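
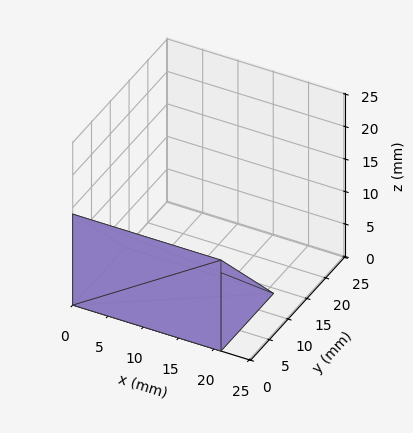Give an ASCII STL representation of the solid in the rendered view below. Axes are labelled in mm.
Reading the render: the shape is a wedge (ramp): 21 × 14 mm base, rising to 14 mm along the y=0 edge and sloping linearly to z=0 at y=14 (dimensions read to the nearest mm from the axis ticks). For the STL, each face is triangulated and given an outward normal.

solid part
  facet normal 0.0000 0.0000 -1.0000
    outer loop
      vertex 21.000 14.000 0.000
      vertex 21.000 0.000 0.000
      vertex 0.000 0.000 0.000
    endloop
  endfacet
  facet normal 0.0000 0.0000 -1.0000
    outer loop
      vertex 0.000 14.000 0.000
      vertex 21.000 14.000 0.000
      vertex 0.000 0.000 0.000
    endloop
  endfacet
  facet normal 0.0000 -1.0000 0.0000
    outer loop
      vertex 0.000 0.000 0.000
      vertex 21.000 0.000 0.000
      vertex 21.000 0.000 14.000
    endloop
  endfacet
  facet normal 0.0000 -1.0000 0.0000
    outer loop
      vertex 0.000 0.000 0.000
      vertex 21.000 0.000 14.000
      vertex 0.000 0.000 14.000
    endloop
  endfacet
  facet normal 0.0000 0.7071 0.7071
    outer loop
      vertex 0.000 0.000 14.000
      vertex 21.000 0.000 14.000
      vertex 21.000 14.000 0.000
    endloop
  endfacet
  facet normal 0.0000 0.7071 0.7071
    outer loop
      vertex 0.000 0.000 14.000
      vertex 21.000 14.000 0.000
      vertex 0.000 14.000 0.000
    endloop
  endfacet
  facet normal -1.0000 0.0000 0.0000
    outer loop
      vertex 0.000 0.000 14.000
      vertex 0.000 14.000 0.000
      vertex 0.000 0.000 0.000
    endloop
  endfacet
  facet normal 1.0000 0.0000 0.0000
    outer loop
      vertex 21.000 0.000 0.000
      vertex 21.000 14.000 0.000
      vertex 21.000 0.000 14.000
    endloop
  endfacet
endsolid part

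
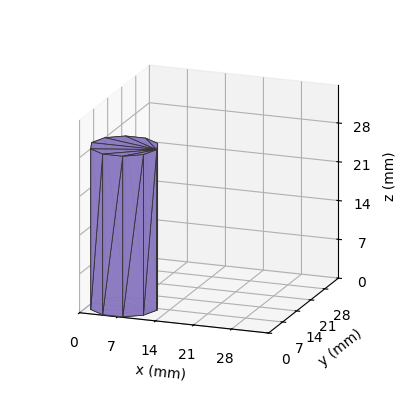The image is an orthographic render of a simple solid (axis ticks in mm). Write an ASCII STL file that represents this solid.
Reading the render: the shape is a regular 10-sided prism (a cylinder approximated with 10 flat sides), circumscribed radius ≈ 6 mm, height ≈ 29 mm (dimensions read to the nearest mm from the axis ticks). For the STL, each face is triangulated and given an outward normal.

solid part
  facet normal 0.0000 0.0000 -1.0000
    outer loop
      vertex 7.85 11.71 0.00
      vertex 10.85 9.53 0.00
      vertex 12.00 6.00 0.00
    endloop
  endfacet
  facet normal 0.0000 0.0000 -1.0000
    outer loop
      vertex 4.15 11.71 0.00
      vertex 7.85 11.71 0.00
      vertex 12.00 6.00 0.00
    endloop
  endfacet
  facet normal 0.0000 0.0000 -1.0000
    outer loop
      vertex 1.15 9.53 0.00
      vertex 4.15 11.71 0.00
      vertex 12.00 6.00 0.00
    endloop
  endfacet
  facet normal 0.0000 0.0000 -1.0000
    outer loop
      vertex 0.00 6.00 0.00
      vertex 1.15 9.53 0.00
      vertex 12.00 6.00 0.00
    endloop
  endfacet
  facet normal 0.0000 0.0000 -1.0000
    outer loop
      vertex 1.15 2.47 0.00
      vertex 0.00 6.00 0.00
      vertex 12.00 6.00 0.00
    endloop
  endfacet
  facet normal 0.0000 0.0000 -1.0000
    outer loop
      vertex 4.15 0.29 0.00
      vertex 1.15 2.47 0.00
      vertex 12.00 6.00 0.00
    endloop
  endfacet
  facet normal 0.0000 0.0000 -1.0000
    outer loop
      vertex 7.85 0.29 0.00
      vertex 4.15 0.29 0.00
      vertex 12.00 6.00 0.00
    endloop
  endfacet
  facet normal 0.0000 0.0000 -1.0000
    outer loop
      vertex 10.85 2.47 0.00
      vertex 7.85 0.29 0.00
      vertex 12.00 6.00 0.00
    endloop
  endfacet
  facet normal 0.0000 0.0000 1.0000
    outer loop
      vertex 12.00 6.00 29.00
      vertex 10.85 9.53 29.00
      vertex 7.85 11.71 29.00
    endloop
  endfacet
  facet normal 0.0000 0.0000 1.0000
    outer loop
      vertex 12.00 6.00 29.00
      vertex 7.85 11.71 29.00
      vertex 4.15 11.71 29.00
    endloop
  endfacet
  facet normal 0.0000 0.0000 1.0000
    outer loop
      vertex 12.00 6.00 29.00
      vertex 4.15 11.71 29.00
      vertex 1.15 9.53 29.00
    endloop
  endfacet
  facet normal 0.0000 0.0000 1.0000
    outer loop
      vertex 12.00 6.00 29.00
      vertex 1.15 9.53 29.00
      vertex 0.00 6.00 29.00
    endloop
  endfacet
  facet normal 0.0000 0.0000 1.0000
    outer loop
      vertex 12.00 6.00 29.00
      vertex 0.00 6.00 29.00
      vertex 1.15 2.47 29.00
    endloop
  endfacet
  facet normal 0.0000 0.0000 1.0000
    outer loop
      vertex 12.00 6.00 29.00
      vertex 1.15 2.47 29.00
      vertex 4.15 0.29 29.00
    endloop
  endfacet
  facet normal 0.0000 0.0000 1.0000
    outer loop
      vertex 12.00 6.00 29.00
      vertex 4.15 0.29 29.00
      vertex 7.85 0.29 29.00
    endloop
  endfacet
  facet normal 0.0000 0.0000 1.0000
    outer loop
      vertex 12.00 6.00 29.00
      vertex 7.85 0.29 29.00
      vertex 10.85 2.47 29.00
    endloop
  endfacet
  facet normal 0.9508 0.3098 0.0000
    outer loop
      vertex 12.00 6.00 0.00
      vertex 10.85 9.53 0.00
      vertex 10.85 9.53 29.00
    endloop
  endfacet
  facet normal 0.9508 0.3098 0.0000
    outer loop
      vertex 12.00 6.00 0.00
      vertex 10.85 9.53 29.00
      vertex 12.00 6.00 29.00
    endloop
  endfacet
  facet normal 0.5879 0.8090 0.0000
    outer loop
      vertex 10.85 9.53 0.00
      vertex 7.85 11.71 0.00
      vertex 7.85 11.71 29.00
    endloop
  endfacet
  facet normal 0.5879 0.8090 0.0000
    outer loop
      vertex 10.85 9.53 0.00
      vertex 7.85 11.71 29.00
      vertex 10.85 9.53 29.00
    endloop
  endfacet
  facet normal 0.0000 1.0000 0.0000
    outer loop
      vertex 7.85 11.71 0.00
      vertex 4.15 11.71 0.00
      vertex 4.15 11.71 29.00
    endloop
  endfacet
  facet normal 0.0000 1.0000 0.0000
    outer loop
      vertex 7.85 11.71 0.00
      vertex 4.15 11.71 29.00
      vertex 7.85 11.71 29.00
    endloop
  endfacet
  facet normal -0.5879 0.8090 0.0000
    outer loop
      vertex 4.15 11.71 0.00
      vertex 1.15 9.53 0.00
      vertex 1.15 9.53 29.00
    endloop
  endfacet
  facet normal -0.5879 0.8090 0.0000
    outer loop
      vertex 4.15 11.71 0.00
      vertex 1.15 9.53 29.00
      vertex 4.15 11.71 29.00
    endloop
  endfacet
  facet normal -0.9508 0.3098 0.0000
    outer loop
      vertex 1.15 9.53 0.00
      vertex 0.00 6.00 0.00
      vertex 0.00 6.00 29.00
    endloop
  endfacet
  facet normal -0.9508 0.3098 0.0000
    outer loop
      vertex 1.15 9.53 0.00
      vertex 0.00 6.00 29.00
      vertex 1.15 9.53 29.00
    endloop
  endfacet
  facet normal -0.9508 -0.3098 0.0000
    outer loop
      vertex 0.00 6.00 0.00
      vertex 1.15 2.47 0.00
      vertex 1.15 2.47 29.00
    endloop
  endfacet
  facet normal -0.9508 -0.3098 0.0000
    outer loop
      vertex 0.00 6.00 0.00
      vertex 1.15 2.47 29.00
      vertex 0.00 6.00 29.00
    endloop
  endfacet
  facet normal -0.5879 -0.8090 0.0000
    outer loop
      vertex 1.15 2.47 0.00
      vertex 4.15 0.29 0.00
      vertex 4.15 0.29 29.00
    endloop
  endfacet
  facet normal -0.5879 -0.8090 0.0000
    outer loop
      vertex 1.15 2.47 0.00
      vertex 4.15 0.29 29.00
      vertex 1.15 2.47 29.00
    endloop
  endfacet
  facet normal 0.0000 -1.0000 0.0000
    outer loop
      vertex 4.15 0.29 0.00
      vertex 7.85 0.29 0.00
      vertex 7.85 0.29 29.00
    endloop
  endfacet
  facet normal 0.0000 -1.0000 0.0000
    outer loop
      vertex 4.15 0.29 0.00
      vertex 7.85 0.29 29.00
      vertex 4.15 0.29 29.00
    endloop
  endfacet
  facet normal 0.5879 -0.8090 0.0000
    outer loop
      vertex 7.85 0.29 0.00
      vertex 10.85 2.47 0.00
      vertex 10.85 2.47 29.00
    endloop
  endfacet
  facet normal 0.5879 -0.8090 0.0000
    outer loop
      vertex 7.85 0.29 0.00
      vertex 10.85 2.47 29.00
      vertex 7.85 0.29 29.00
    endloop
  endfacet
  facet normal 0.9508 -0.3098 0.0000
    outer loop
      vertex 10.85 2.47 0.00
      vertex 12.00 6.00 0.00
      vertex 12.00 6.00 29.00
    endloop
  endfacet
  facet normal 0.9508 -0.3098 0.0000
    outer loop
      vertex 10.85 2.47 0.00
      vertex 12.00 6.00 29.00
      vertex 10.85 2.47 29.00
    endloop
  endfacet
endsolid part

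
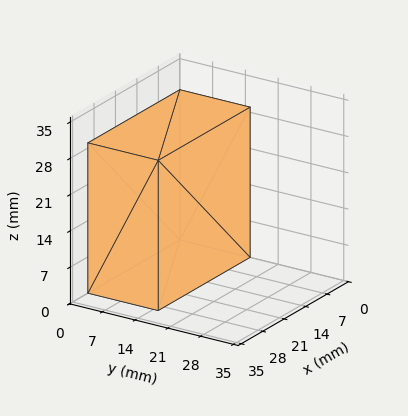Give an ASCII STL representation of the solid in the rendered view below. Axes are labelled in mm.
Reading the render: the shape is a rectangular box, roughly 30 × 15 mm footprint and 29 mm tall (dimensions read to the nearest mm from the axis ticks). For the STL, each face is triangulated and given an outward normal.

solid part
  facet normal 0.0000 0.0000 -1.0000
    outer loop
      vertex 30.000 15.000 0.000
      vertex 30.000 0.000 0.000
      vertex 0.000 0.000 0.000
    endloop
  endfacet
  facet normal 0.0000 0.0000 -1.0000
    outer loop
      vertex 0.000 15.000 0.000
      vertex 30.000 15.000 0.000
      vertex 0.000 0.000 0.000
    endloop
  endfacet
  facet normal 0.0000 0.0000 1.0000
    outer loop
      vertex 0.000 0.000 29.000
      vertex 30.000 0.000 29.000
      vertex 30.000 15.000 29.000
    endloop
  endfacet
  facet normal 0.0000 0.0000 1.0000
    outer loop
      vertex 0.000 0.000 29.000
      vertex 30.000 15.000 29.000
      vertex 0.000 15.000 29.000
    endloop
  endfacet
  facet normal 0.0000 -1.0000 0.0000
    outer loop
      vertex 0.000 0.000 0.000
      vertex 30.000 0.000 0.000
      vertex 30.000 0.000 29.000
    endloop
  endfacet
  facet normal 0.0000 -1.0000 0.0000
    outer loop
      vertex 0.000 0.000 0.000
      vertex 30.000 0.000 29.000
      vertex 0.000 0.000 29.000
    endloop
  endfacet
  facet normal 0.0000 1.0000 0.0000
    outer loop
      vertex 30.000 15.000 29.000
      vertex 30.000 15.000 0.000
      vertex 0.000 15.000 0.000
    endloop
  endfacet
  facet normal 0.0000 1.0000 0.0000
    outer loop
      vertex 0.000 15.000 29.000
      vertex 30.000 15.000 29.000
      vertex 0.000 15.000 0.000
    endloop
  endfacet
  facet normal -1.0000 0.0000 0.0000
    outer loop
      vertex 0.000 15.000 29.000
      vertex 0.000 15.000 0.000
      vertex 0.000 0.000 0.000
    endloop
  endfacet
  facet normal -1.0000 0.0000 0.0000
    outer loop
      vertex 0.000 0.000 29.000
      vertex 0.000 15.000 29.000
      vertex 0.000 0.000 0.000
    endloop
  endfacet
  facet normal 1.0000 0.0000 0.0000
    outer loop
      vertex 30.000 0.000 0.000
      vertex 30.000 15.000 0.000
      vertex 30.000 15.000 29.000
    endloop
  endfacet
  facet normal 1.0000 0.0000 0.0000
    outer loop
      vertex 30.000 0.000 0.000
      vertex 30.000 15.000 29.000
      vertex 30.000 0.000 29.000
    endloop
  endfacet
endsolid part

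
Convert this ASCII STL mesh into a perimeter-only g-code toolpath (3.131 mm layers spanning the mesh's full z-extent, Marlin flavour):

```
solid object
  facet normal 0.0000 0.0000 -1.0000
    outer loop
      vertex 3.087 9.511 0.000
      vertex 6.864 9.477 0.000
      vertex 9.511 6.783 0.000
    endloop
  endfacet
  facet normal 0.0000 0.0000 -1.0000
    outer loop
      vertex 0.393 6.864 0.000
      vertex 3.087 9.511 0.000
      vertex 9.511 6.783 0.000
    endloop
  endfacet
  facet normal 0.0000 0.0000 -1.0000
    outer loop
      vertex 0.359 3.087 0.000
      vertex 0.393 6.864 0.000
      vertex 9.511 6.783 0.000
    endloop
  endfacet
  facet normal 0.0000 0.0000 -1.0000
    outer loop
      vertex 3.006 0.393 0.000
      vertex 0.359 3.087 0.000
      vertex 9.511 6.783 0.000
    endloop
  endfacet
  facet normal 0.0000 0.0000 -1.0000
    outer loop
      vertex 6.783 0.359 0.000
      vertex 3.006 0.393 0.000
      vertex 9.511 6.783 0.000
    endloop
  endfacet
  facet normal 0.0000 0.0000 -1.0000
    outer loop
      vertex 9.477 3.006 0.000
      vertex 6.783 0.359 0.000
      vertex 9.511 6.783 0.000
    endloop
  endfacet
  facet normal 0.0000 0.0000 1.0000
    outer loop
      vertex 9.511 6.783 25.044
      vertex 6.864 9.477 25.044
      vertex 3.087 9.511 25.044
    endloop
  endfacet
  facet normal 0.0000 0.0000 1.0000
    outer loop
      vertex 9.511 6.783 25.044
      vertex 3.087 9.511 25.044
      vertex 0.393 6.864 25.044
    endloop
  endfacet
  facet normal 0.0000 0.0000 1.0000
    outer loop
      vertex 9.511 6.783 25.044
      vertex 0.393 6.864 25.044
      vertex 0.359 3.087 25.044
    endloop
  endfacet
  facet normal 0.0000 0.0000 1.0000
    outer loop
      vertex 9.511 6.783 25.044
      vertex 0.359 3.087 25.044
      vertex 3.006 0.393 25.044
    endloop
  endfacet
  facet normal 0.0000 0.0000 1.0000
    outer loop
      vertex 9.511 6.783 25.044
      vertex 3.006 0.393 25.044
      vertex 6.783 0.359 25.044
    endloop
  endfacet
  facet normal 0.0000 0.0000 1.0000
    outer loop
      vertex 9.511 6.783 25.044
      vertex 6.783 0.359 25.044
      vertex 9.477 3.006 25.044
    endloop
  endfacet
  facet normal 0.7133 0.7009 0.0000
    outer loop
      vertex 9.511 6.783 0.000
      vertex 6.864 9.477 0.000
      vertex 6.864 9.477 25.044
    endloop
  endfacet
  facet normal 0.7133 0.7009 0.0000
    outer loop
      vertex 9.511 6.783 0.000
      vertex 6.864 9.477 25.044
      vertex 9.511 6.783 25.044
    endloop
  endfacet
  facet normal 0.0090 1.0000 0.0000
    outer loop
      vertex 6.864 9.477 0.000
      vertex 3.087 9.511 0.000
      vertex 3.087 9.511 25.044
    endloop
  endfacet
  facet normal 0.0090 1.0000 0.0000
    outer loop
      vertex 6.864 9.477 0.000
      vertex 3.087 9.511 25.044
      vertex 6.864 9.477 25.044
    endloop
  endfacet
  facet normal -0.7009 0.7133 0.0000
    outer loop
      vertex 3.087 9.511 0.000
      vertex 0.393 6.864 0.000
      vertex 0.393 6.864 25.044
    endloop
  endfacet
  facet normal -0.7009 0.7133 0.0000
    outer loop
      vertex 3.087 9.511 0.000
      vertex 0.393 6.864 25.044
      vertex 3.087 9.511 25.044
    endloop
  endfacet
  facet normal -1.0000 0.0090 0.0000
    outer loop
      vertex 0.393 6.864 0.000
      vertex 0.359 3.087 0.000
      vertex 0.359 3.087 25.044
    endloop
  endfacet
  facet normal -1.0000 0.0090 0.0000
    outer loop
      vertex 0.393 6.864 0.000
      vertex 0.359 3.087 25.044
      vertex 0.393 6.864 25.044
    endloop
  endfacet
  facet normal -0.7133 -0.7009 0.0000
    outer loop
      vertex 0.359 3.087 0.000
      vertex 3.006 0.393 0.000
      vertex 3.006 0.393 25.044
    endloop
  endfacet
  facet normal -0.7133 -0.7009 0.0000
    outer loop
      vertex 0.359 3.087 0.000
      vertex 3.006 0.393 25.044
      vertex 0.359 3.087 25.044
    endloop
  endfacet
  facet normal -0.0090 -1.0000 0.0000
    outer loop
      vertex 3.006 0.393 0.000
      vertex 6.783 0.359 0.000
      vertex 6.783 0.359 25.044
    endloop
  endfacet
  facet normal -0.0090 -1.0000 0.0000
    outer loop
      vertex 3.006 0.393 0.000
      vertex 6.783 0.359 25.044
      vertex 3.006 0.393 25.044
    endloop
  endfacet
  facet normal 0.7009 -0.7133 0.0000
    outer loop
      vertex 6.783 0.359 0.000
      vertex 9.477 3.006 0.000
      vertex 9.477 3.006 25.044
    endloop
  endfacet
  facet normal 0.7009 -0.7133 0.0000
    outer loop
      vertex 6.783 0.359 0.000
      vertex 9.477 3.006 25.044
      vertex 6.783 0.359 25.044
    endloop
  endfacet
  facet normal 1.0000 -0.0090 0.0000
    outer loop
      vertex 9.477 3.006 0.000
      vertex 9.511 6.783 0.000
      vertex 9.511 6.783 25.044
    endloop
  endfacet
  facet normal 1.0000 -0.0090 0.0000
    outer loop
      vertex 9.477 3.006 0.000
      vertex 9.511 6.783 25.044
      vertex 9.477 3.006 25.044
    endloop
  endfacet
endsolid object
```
; perimeter-only toolpath
G21 ; units = mm
G90 ; absolute positioning
G28 ; home
; layer 1
G0 Z3.131
G0 X9.511 Y6.783
G1 X6.864 Y9.477
G1 X3.087 Y9.511
G1 X0.393 Y6.864
G1 X0.359 Y3.087
G1 X3.006 Y0.393
G1 X6.783 Y0.359
G1 X9.477 Y3.006
G1 X9.511 Y6.783
; layer 2
G0 Z6.261
G0 X9.511 Y6.783
G1 X6.864 Y9.477
G1 X3.087 Y9.511
G1 X0.393 Y6.864
G1 X0.359 Y3.087
G1 X3.006 Y0.393
G1 X6.783 Y0.359
G1 X9.477 Y3.006
G1 X9.511 Y6.783
; layer 3
G0 Z9.392
G0 X9.511 Y6.783
G1 X6.864 Y9.477
G1 X3.087 Y9.511
G1 X0.393 Y6.864
G1 X0.359 Y3.087
G1 X3.006 Y0.393
G1 X6.783 Y0.359
G1 X9.477 Y3.006
G1 X9.511 Y6.783
; layer 4
G0 Z12.522
G0 X9.511 Y6.783
G1 X6.864 Y9.477
G1 X3.087 Y9.511
G1 X0.393 Y6.864
G1 X0.359 Y3.087
G1 X3.006 Y0.393
G1 X6.783 Y0.359
G1 X9.477 Y3.006
G1 X9.511 Y6.783
; layer 5
G0 Z15.652
G0 X9.511 Y6.783
G1 X6.864 Y9.477
G1 X3.087 Y9.511
G1 X0.393 Y6.864
G1 X0.359 Y3.087
G1 X3.006 Y0.393
G1 X6.783 Y0.359
G1 X9.477 Y3.006
G1 X9.511 Y6.783
; layer 6
G0 Z18.783
G0 X9.511 Y6.783
G1 X6.864 Y9.477
G1 X3.087 Y9.511
G1 X0.393 Y6.864
G1 X0.359 Y3.087
G1 X3.006 Y0.393
G1 X6.783 Y0.359
G1 X9.477 Y3.006
G1 X9.511 Y6.783
; layer 7
G0 Z21.913
G0 X9.511 Y6.783
G1 X6.864 Y9.477
G1 X3.087 Y9.511
G1 X0.393 Y6.864
G1 X0.359 Y3.087
G1 X3.006 Y0.393
G1 X6.783 Y0.359
G1 X9.477 Y3.006
G1 X9.511 Y6.783
; layer 8
G0 Z25.044
G0 X9.511 Y6.783
G1 X6.864 Y9.477
G1 X3.087 Y9.511
G1 X0.393 Y6.864
G1 X0.359 Y3.087
G1 X3.006 Y0.393
G1 X6.783 Y0.359
G1 X9.477 Y3.006
G1 X9.511 Y6.783
M2 ; end

The solid is a regular 8-sided prism (a cylinder approximated with 8 flat sides), circumscribed radius ≈ 4.93 mm, height ≈ 25 mm. Slicing at Δz = 3.131 mm — 8 equal slices spanning the solid's height, so layer i sits at z = i·h/8 — gives 8 non-empty perimeters. Each is a 8-segment closed polygon; G0 lifts to the layer z and rapids to the start vertex, then G1 traces the edges.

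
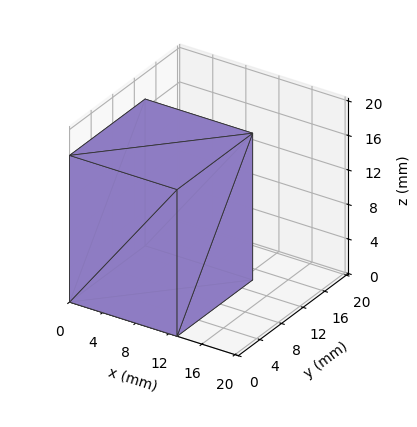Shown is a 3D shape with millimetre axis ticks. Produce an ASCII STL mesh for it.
Reading the render: the shape is a rectangular box, roughly 13 × 14 mm footprint and 17 mm tall (dimensions read to the nearest mm from the axis ticks). For the STL, each face is triangulated and given an outward normal.

solid part
  facet normal 0.0000 0.0000 -1.0000
    outer loop
      vertex 13.00 14.00 0.00
      vertex 13.00 0.00 0.00
      vertex 0.00 0.00 0.00
    endloop
  endfacet
  facet normal 0.0000 0.0000 -1.0000
    outer loop
      vertex 0.00 14.00 0.00
      vertex 13.00 14.00 0.00
      vertex 0.00 0.00 0.00
    endloop
  endfacet
  facet normal 0.0000 0.0000 1.0000
    outer loop
      vertex 0.00 0.00 17.00
      vertex 13.00 0.00 17.00
      vertex 13.00 14.00 17.00
    endloop
  endfacet
  facet normal 0.0000 0.0000 1.0000
    outer loop
      vertex 0.00 0.00 17.00
      vertex 13.00 14.00 17.00
      vertex 0.00 14.00 17.00
    endloop
  endfacet
  facet normal 0.0000 -1.0000 0.0000
    outer loop
      vertex 0.00 0.00 0.00
      vertex 13.00 0.00 0.00
      vertex 13.00 0.00 17.00
    endloop
  endfacet
  facet normal 0.0000 -1.0000 0.0000
    outer loop
      vertex 0.00 0.00 0.00
      vertex 13.00 0.00 17.00
      vertex 0.00 0.00 17.00
    endloop
  endfacet
  facet normal 0.0000 1.0000 0.0000
    outer loop
      vertex 13.00 14.00 17.00
      vertex 13.00 14.00 0.00
      vertex 0.00 14.00 0.00
    endloop
  endfacet
  facet normal 0.0000 1.0000 0.0000
    outer loop
      vertex 0.00 14.00 17.00
      vertex 13.00 14.00 17.00
      vertex 0.00 14.00 0.00
    endloop
  endfacet
  facet normal -1.0000 0.0000 0.0000
    outer loop
      vertex 0.00 14.00 17.00
      vertex 0.00 14.00 0.00
      vertex 0.00 0.00 0.00
    endloop
  endfacet
  facet normal -1.0000 0.0000 0.0000
    outer loop
      vertex 0.00 0.00 17.00
      vertex 0.00 14.00 17.00
      vertex 0.00 0.00 0.00
    endloop
  endfacet
  facet normal 1.0000 0.0000 0.0000
    outer loop
      vertex 13.00 0.00 0.00
      vertex 13.00 14.00 0.00
      vertex 13.00 14.00 17.00
    endloop
  endfacet
  facet normal 1.0000 0.0000 0.0000
    outer loop
      vertex 13.00 0.00 0.00
      vertex 13.00 14.00 17.00
      vertex 13.00 0.00 17.00
    endloop
  endfacet
endsolid part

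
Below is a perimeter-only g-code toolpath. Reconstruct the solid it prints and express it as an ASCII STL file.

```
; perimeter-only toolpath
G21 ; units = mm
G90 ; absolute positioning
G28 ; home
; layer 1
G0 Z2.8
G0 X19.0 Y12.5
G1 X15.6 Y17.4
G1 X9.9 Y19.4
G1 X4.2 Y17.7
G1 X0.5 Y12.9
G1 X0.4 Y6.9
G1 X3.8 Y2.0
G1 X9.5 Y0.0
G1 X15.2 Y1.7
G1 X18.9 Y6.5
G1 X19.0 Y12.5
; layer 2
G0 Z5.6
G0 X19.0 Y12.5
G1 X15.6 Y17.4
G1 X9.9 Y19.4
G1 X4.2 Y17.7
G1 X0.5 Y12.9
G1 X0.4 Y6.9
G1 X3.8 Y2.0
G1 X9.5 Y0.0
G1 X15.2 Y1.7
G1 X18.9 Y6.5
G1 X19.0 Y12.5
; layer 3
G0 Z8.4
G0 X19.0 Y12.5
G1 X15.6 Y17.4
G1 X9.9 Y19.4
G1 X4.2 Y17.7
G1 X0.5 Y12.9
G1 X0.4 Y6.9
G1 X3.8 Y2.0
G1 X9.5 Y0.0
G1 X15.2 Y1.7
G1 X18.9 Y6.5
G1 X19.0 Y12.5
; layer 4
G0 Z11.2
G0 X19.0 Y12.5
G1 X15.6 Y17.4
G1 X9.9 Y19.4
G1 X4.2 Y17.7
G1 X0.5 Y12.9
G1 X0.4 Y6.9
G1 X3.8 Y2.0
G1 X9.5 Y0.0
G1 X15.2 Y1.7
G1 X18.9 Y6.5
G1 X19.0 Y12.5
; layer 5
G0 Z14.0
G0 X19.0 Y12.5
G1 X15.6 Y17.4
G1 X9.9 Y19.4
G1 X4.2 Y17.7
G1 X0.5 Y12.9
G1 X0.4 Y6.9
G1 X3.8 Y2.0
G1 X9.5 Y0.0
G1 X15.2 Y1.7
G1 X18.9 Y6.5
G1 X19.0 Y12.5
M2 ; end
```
solid part
  facet normal 0.0000 0.0000 -1.0000
    outer loop
      vertex 9.9 19.4 0.0
      vertex 15.6 17.4 0.0
      vertex 19.0 12.5 0.0
    endloop
  endfacet
  facet normal 0.0000 0.0000 -1.0000
    outer loop
      vertex 4.2 17.7 0.0
      vertex 9.9 19.4 0.0
      vertex 19.0 12.5 0.0
    endloop
  endfacet
  facet normal 0.0000 0.0000 -1.0000
    outer loop
      vertex 0.5 12.9 0.0
      vertex 4.2 17.7 0.0
      vertex 19.0 12.5 0.0
    endloop
  endfacet
  facet normal 0.0000 0.0000 -1.0000
    outer loop
      vertex 0.4 6.9 0.0
      vertex 0.5 12.9 0.0
      vertex 19.0 12.5 0.0
    endloop
  endfacet
  facet normal 0.0000 0.0000 -1.0000
    outer loop
      vertex 3.8 2.0 0.0
      vertex 0.4 6.9 0.0
      vertex 19.0 12.5 0.0
    endloop
  endfacet
  facet normal 0.0000 0.0000 -1.0000
    outer loop
      vertex 9.5 0.0 0.0
      vertex 3.8 2.0 0.0
      vertex 19.0 12.5 0.0
    endloop
  endfacet
  facet normal 0.0000 0.0000 -1.0000
    outer loop
      vertex 15.2 1.7 0.0
      vertex 9.5 0.0 0.0
      vertex 19.0 12.5 0.0
    endloop
  endfacet
  facet normal 0.0000 0.0000 -1.0000
    outer loop
      vertex 18.9 6.5 0.0
      vertex 15.2 1.7 0.0
      vertex 19.0 12.5 0.0
    endloop
  endfacet
  facet normal 0.0000 0.0000 1.0000
    outer loop
      vertex 19.0 12.5 14.0
      vertex 15.6 17.4 14.0
      vertex 9.9 19.4 14.0
    endloop
  endfacet
  facet normal 0.0000 0.0000 1.0000
    outer loop
      vertex 19.0 12.5 14.0
      vertex 9.9 19.4 14.0
      vertex 4.2 17.7 14.0
    endloop
  endfacet
  facet normal 0.0000 0.0000 1.0000
    outer loop
      vertex 19.0 12.5 14.0
      vertex 4.2 17.7 14.0
      vertex 0.5 12.9 14.0
    endloop
  endfacet
  facet normal 0.0000 0.0000 1.0000
    outer loop
      vertex 19.0 12.5 14.0
      vertex 0.5 12.9 14.0
      vertex 0.4 6.9 14.0
    endloop
  endfacet
  facet normal 0.0000 0.0000 1.0000
    outer loop
      vertex 19.0 12.5 14.0
      vertex 0.4 6.9 14.0
      vertex 3.8 2.0 14.0
    endloop
  endfacet
  facet normal 0.0000 0.0000 1.0000
    outer loop
      vertex 19.0 12.5 14.0
      vertex 3.8 2.0 14.0
      vertex 9.5 0.0 14.0
    endloop
  endfacet
  facet normal 0.0000 0.0000 1.0000
    outer loop
      vertex 19.0 12.5 14.0
      vertex 9.5 0.0 14.0
      vertex 15.2 1.7 14.0
    endloop
  endfacet
  facet normal 0.0000 0.0000 1.0000
    outer loop
      vertex 19.0 12.5 14.0
      vertex 15.2 1.7 14.0
      vertex 18.9 6.5 14.0
    endloop
  endfacet
  facet normal 0.8216 0.5701 0.0000
    outer loop
      vertex 19.0 12.5 0.0
      vertex 15.6 17.4 0.0
      vertex 15.6 17.4 14.0
    endloop
  endfacet
  facet normal 0.8216 0.5701 0.0000
    outer loop
      vertex 19.0 12.5 0.0
      vertex 15.6 17.4 14.0
      vertex 19.0 12.5 14.0
    endloop
  endfacet
  facet normal 0.3311 0.9436 0.0000
    outer loop
      vertex 15.6 17.4 0.0
      vertex 9.9 19.4 0.0
      vertex 9.9 19.4 14.0
    endloop
  endfacet
  facet normal 0.3311 0.9436 0.0000
    outer loop
      vertex 15.6 17.4 0.0
      vertex 9.9 19.4 14.0
      vertex 15.6 17.4 14.0
    endloop
  endfacet
  facet normal -0.2858 0.9583 0.0000
    outer loop
      vertex 9.9 19.4 0.0
      vertex 4.2 17.7 0.0
      vertex 4.2 17.7 14.0
    endloop
  endfacet
  facet normal -0.2858 0.9583 0.0000
    outer loop
      vertex 9.9 19.4 0.0
      vertex 4.2 17.7 14.0
      vertex 9.9 19.4 14.0
    endloop
  endfacet
  facet normal -0.7920 0.6105 0.0000
    outer loop
      vertex 4.2 17.7 0.0
      vertex 0.5 12.9 0.0
      vertex 0.5 12.9 14.0
    endloop
  endfacet
  facet normal -0.7920 0.6105 0.0000
    outer loop
      vertex 4.2 17.7 0.0
      vertex 0.5 12.9 14.0
      vertex 4.2 17.7 14.0
    endloop
  endfacet
  facet normal -0.9999 0.0167 0.0000
    outer loop
      vertex 0.5 12.9 0.0
      vertex 0.4 6.9 0.0
      vertex 0.4 6.9 14.0
    endloop
  endfacet
  facet normal -0.9999 0.0167 0.0000
    outer loop
      vertex 0.5 12.9 0.0
      vertex 0.4 6.9 14.0
      vertex 0.5 12.9 14.0
    endloop
  endfacet
  facet normal -0.8216 -0.5701 0.0000
    outer loop
      vertex 0.4 6.9 0.0
      vertex 3.8 2.0 0.0
      vertex 3.8 2.0 14.0
    endloop
  endfacet
  facet normal -0.8216 -0.5701 0.0000
    outer loop
      vertex 0.4 6.9 0.0
      vertex 3.8 2.0 14.0
      vertex 0.4 6.9 14.0
    endloop
  endfacet
  facet normal -0.3311 -0.9436 0.0000
    outer loop
      vertex 3.8 2.0 0.0
      vertex 9.5 0.0 0.0
      vertex 9.5 0.0 14.0
    endloop
  endfacet
  facet normal -0.3311 -0.9436 0.0000
    outer loop
      vertex 3.8 2.0 0.0
      vertex 9.5 0.0 14.0
      vertex 3.8 2.0 14.0
    endloop
  endfacet
  facet normal 0.2858 -0.9583 0.0000
    outer loop
      vertex 9.5 0.0 0.0
      vertex 15.2 1.7 0.0
      vertex 15.2 1.7 14.0
    endloop
  endfacet
  facet normal 0.2858 -0.9583 0.0000
    outer loop
      vertex 9.5 0.0 0.0
      vertex 15.2 1.7 14.0
      vertex 9.5 0.0 14.0
    endloop
  endfacet
  facet normal 0.7920 -0.6105 0.0000
    outer loop
      vertex 15.2 1.7 0.0
      vertex 18.9 6.5 0.0
      vertex 18.9 6.5 14.0
    endloop
  endfacet
  facet normal 0.7920 -0.6105 0.0000
    outer loop
      vertex 15.2 1.7 0.0
      vertex 18.9 6.5 14.0
      vertex 15.2 1.7 14.0
    endloop
  endfacet
  facet normal 0.9999 -0.0167 0.0000
    outer loop
      vertex 18.9 6.5 0.0
      vertex 19.0 12.5 0.0
      vertex 19.0 12.5 14.0
    endloop
  endfacet
  facet normal 0.9999 -0.0167 0.0000
    outer loop
      vertex 18.9 6.5 0.0
      vertex 19.0 12.5 14.0
      vertex 18.9 6.5 14.0
    endloop
  endfacet
endsolid part

The G0 Z moves step by Δz≈2.8 mm. Every layer's G1 loop is the same polygon, so the solid is a straight extrusion of it from z=0 to z≈14. Closing with flat bottom and top caps and triangulating gives 36 facets — a regular 10-sided prism (a cylinder approximated with 10 flat sides), circumscribed radius ≈ 9.7 mm, height ≈ 14 mm.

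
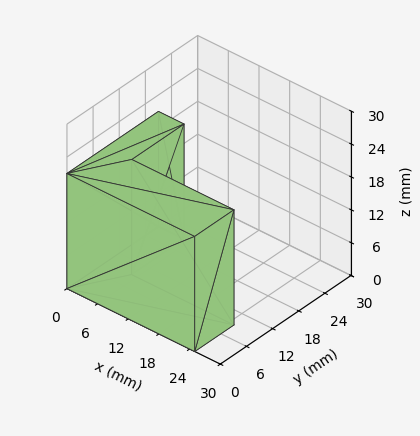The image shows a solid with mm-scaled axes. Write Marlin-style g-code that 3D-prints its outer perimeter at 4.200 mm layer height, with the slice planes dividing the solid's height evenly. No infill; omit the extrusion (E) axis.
Reading the render: the shape is an L-shaped prism: outer 25 × 21 mm, arm thicknesses ≈ 9 mm (horizontal) and 5 mm (vertical), extruded 21 mm in z (dimensions read to the nearest mm from the axis ticks). For the g-code, the solid's height is divided into equal slices at the stated Δz and each level perimeter traced with G1 moves after a G0 lift.

; perimeter-only toolpath
G21 ; units = mm
G90 ; absolute positioning
G28 ; home
; layer 1
G0 Z4.200
G0 X0.000 Y0.000
G1 X25.000 Y0.000
G1 X25.000 Y9.000
G1 X5.000 Y9.000
G1 X5.000 Y21.000
G1 X0.000 Y21.000
G1 X0.000 Y0.000
; layer 2
G0 Z8.400
G0 X0.000 Y0.000
G1 X25.000 Y0.000
G1 X25.000 Y9.000
G1 X5.000 Y9.000
G1 X5.000 Y21.000
G1 X0.000 Y21.000
G1 X0.000 Y0.000
; layer 3
G0 Z12.600
G0 X0.000 Y0.000
G1 X25.000 Y0.000
G1 X25.000 Y9.000
G1 X5.000 Y9.000
G1 X5.000 Y21.000
G1 X0.000 Y21.000
G1 X0.000 Y0.000
; layer 4
G0 Z16.800
G0 X0.000 Y0.000
G1 X25.000 Y0.000
G1 X25.000 Y9.000
G1 X5.000 Y9.000
G1 X5.000 Y21.000
G1 X0.000 Y21.000
G1 X0.000 Y0.000
; layer 5
G0 Z21.000
G0 X0.000 Y0.000
G1 X25.000 Y0.000
G1 X25.000 Y9.000
G1 X5.000 Y9.000
G1 X5.000 Y21.000
G1 X0.000 Y21.000
G1 X0.000 Y0.000
M2 ; end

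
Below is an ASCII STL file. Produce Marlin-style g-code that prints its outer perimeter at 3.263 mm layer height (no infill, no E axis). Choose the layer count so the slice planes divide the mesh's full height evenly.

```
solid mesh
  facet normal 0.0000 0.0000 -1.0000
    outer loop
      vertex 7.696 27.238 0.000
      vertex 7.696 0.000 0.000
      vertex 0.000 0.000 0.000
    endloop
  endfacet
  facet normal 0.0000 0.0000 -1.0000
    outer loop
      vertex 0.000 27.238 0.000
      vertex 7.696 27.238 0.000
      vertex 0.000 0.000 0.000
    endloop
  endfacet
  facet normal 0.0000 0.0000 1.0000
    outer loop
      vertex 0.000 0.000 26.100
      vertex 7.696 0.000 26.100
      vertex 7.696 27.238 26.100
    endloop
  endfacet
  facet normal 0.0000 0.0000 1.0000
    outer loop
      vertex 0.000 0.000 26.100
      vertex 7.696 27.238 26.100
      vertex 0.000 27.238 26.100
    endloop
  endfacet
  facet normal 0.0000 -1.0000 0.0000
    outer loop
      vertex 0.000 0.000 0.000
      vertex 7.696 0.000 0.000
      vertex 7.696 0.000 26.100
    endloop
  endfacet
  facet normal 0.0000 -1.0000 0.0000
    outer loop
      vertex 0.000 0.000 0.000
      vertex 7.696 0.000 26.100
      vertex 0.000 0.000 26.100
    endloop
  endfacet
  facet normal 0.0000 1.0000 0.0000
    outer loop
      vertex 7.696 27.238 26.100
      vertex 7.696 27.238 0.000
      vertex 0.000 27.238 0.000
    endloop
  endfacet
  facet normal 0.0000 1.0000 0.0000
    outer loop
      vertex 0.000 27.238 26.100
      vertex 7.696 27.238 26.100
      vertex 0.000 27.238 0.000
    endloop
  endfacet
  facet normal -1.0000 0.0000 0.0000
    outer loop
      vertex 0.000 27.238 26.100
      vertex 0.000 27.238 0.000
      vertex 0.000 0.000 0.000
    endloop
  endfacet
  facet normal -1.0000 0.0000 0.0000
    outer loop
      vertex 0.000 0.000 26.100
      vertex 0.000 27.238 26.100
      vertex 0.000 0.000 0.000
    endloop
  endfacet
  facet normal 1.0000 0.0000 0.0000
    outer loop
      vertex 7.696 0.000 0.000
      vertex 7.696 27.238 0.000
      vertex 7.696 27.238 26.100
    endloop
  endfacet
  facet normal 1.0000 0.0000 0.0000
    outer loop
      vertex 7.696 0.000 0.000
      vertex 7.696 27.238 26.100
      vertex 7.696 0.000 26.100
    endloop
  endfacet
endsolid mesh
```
; perimeter-only toolpath
G21 ; units = mm
G90 ; absolute positioning
G28 ; home
; layer 1
G0 Z3.263
G0 X0.000 Y0.000
G1 X7.696 Y0.000
G1 X7.696 Y27.238
G1 X0.000 Y27.238
G1 X0.000 Y0.000
; layer 2
G0 Z6.525
G0 X0.000 Y0.000
G1 X7.696 Y0.000
G1 X7.696 Y27.238
G1 X0.000 Y27.238
G1 X0.000 Y0.000
; layer 3
G0 Z9.788
G0 X0.000 Y0.000
G1 X7.696 Y0.000
G1 X7.696 Y27.238
G1 X0.000 Y27.238
G1 X0.000 Y0.000
; layer 4
G0 Z13.050
G0 X0.000 Y0.000
G1 X7.696 Y0.000
G1 X7.696 Y27.238
G1 X0.000 Y27.238
G1 X0.000 Y0.000
; layer 5
G0 Z16.312
G0 X0.000 Y0.000
G1 X7.696 Y0.000
G1 X7.696 Y27.238
G1 X0.000 Y27.238
G1 X0.000 Y0.000
; layer 6
G0 Z19.575
G0 X0.000 Y0.000
G1 X7.696 Y0.000
G1 X7.696 Y27.238
G1 X0.000 Y27.238
G1 X0.000 Y0.000
; layer 7
G0 Z22.838
G0 X0.000 Y0.000
G1 X7.696 Y0.000
G1 X7.696 Y27.238
G1 X0.000 Y27.238
G1 X0.000 Y0.000
; layer 8
G0 Z26.100
G0 X0.000 Y0.000
G1 X7.696 Y0.000
G1 X7.696 Y27.238
G1 X0.000 Y27.238
G1 X0.000 Y0.000
M2 ; end

The solid is a rectangular box, roughly 7.7 × 27.2 mm footprint and 26.1 mm tall. Slicing at Δz = 3.263 mm — 8 equal slices spanning the solid's height, so layer i sits at z = i·h/8 — gives 8 non-empty perimeters. Each is a 4-segment closed polygon; G0 lifts to the layer z and rapids to the start vertex, then G1 traces the edges.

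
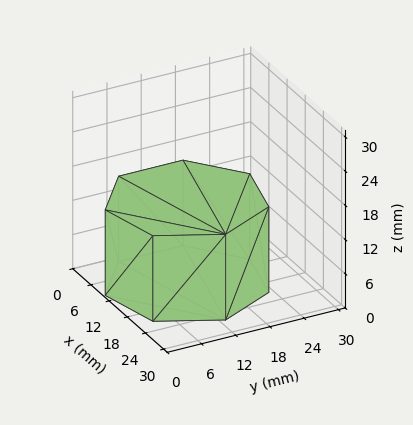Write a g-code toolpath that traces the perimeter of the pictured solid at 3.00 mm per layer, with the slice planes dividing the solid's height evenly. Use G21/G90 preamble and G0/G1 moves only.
Reading the render: the shape is a regular 7-sided prism (a cylinder approximated with 7 flat sides), circumscribed radius ≈ 13 mm, height ≈ 15 mm (dimensions read to the nearest mm from the axis ticks). For the g-code, the solid's height is divided into equal slices at the stated Δz and each level perimeter traced with G1 moves after a G0 lift.

; perimeter-only toolpath
G21 ; units = mm
G90 ; absolute positioning
G28 ; home
; layer 1
G0 Z3.00
G0 X26.00 Y13.00
G1 X21.11 Y23.16
G1 X10.11 Y25.67
G1 X1.29 Y18.64
G1 X1.29 Y7.36
G1 X10.11 Y0.33
G1 X21.11 Y2.84
G1 X26.00 Y13.00
; layer 2
G0 Z6.00
G0 X26.00 Y13.00
G1 X21.11 Y23.16
G1 X10.11 Y25.67
G1 X1.29 Y18.64
G1 X1.29 Y7.36
G1 X10.11 Y0.33
G1 X21.11 Y2.84
G1 X26.00 Y13.00
; layer 3
G0 Z9.00
G0 X26.00 Y13.00
G1 X21.11 Y23.16
G1 X10.11 Y25.67
G1 X1.29 Y18.64
G1 X1.29 Y7.36
G1 X10.11 Y0.33
G1 X21.11 Y2.84
G1 X26.00 Y13.00
; layer 4
G0 Z12.00
G0 X26.00 Y13.00
G1 X21.11 Y23.16
G1 X10.11 Y25.67
G1 X1.29 Y18.64
G1 X1.29 Y7.36
G1 X10.11 Y0.33
G1 X21.11 Y2.84
G1 X26.00 Y13.00
; layer 5
G0 Z15.00
G0 X26.00 Y13.00
G1 X21.11 Y23.16
G1 X10.11 Y25.67
G1 X1.29 Y18.64
G1 X1.29 Y7.36
G1 X10.11 Y0.33
G1 X21.11 Y2.84
G1 X26.00 Y13.00
M2 ; end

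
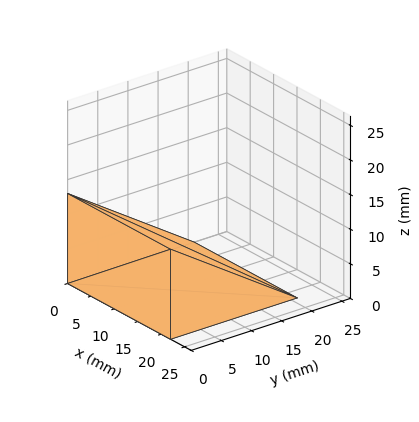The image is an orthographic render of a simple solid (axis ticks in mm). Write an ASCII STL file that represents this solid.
Reading the render: the shape is a wedge (ramp): 22 × 21 mm base, rising to 13 mm along the y=0 edge and sloping linearly to z=0 at y=21 (dimensions read to the nearest mm from the axis ticks). For the STL, each face is triangulated and given an outward normal.

solid part
  facet normal 0.0000 0.0000 -1.0000
    outer loop
      vertex 22.00 21.00 0.00
      vertex 22.00 0.00 0.00
      vertex 0.00 0.00 0.00
    endloop
  endfacet
  facet normal 0.0000 0.0000 -1.0000
    outer loop
      vertex 0.00 21.00 0.00
      vertex 22.00 21.00 0.00
      vertex 0.00 0.00 0.00
    endloop
  endfacet
  facet normal 0.0000 -1.0000 0.0000
    outer loop
      vertex 0.00 0.00 0.00
      vertex 22.00 0.00 0.00
      vertex 22.00 0.00 13.00
    endloop
  endfacet
  facet normal 0.0000 -1.0000 0.0000
    outer loop
      vertex 0.00 0.00 0.00
      vertex 22.00 0.00 13.00
      vertex 0.00 0.00 13.00
    endloop
  endfacet
  facet normal 0.0000 0.5264 0.8503
    outer loop
      vertex 0.00 0.00 13.00
      vertex 22.00 0.00 13.00
      vertex 22.00 21.00 0.00
    endloop
  endfacet
  facet normal 0.0000 0.5264 0.8503
    outer loop
      vertex 0.00 0.00 13.00
      vertex 22.00 21.00 0.00
      vertex 0.00 21.00 0.00
    endloop
  endfacet
  facet normal -1.0000 0.0000 0.0000
    outer loop
      vertex 0.00 0.00 13.00
      vertex 0.00 21.00 0.00
      vertex 0.00 0.00 0.00
    endloop
  endfacet
  facet normal 1.0000 0.0000 0.0000
    outer loop
      vertex 22.00 0.00 0.00
      vertex 22.00 21.00 0.00
      vertex 22.00 0.00 13.00
    endloop
  endfacet
endsolid part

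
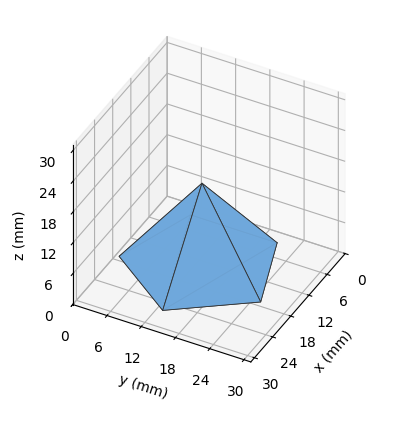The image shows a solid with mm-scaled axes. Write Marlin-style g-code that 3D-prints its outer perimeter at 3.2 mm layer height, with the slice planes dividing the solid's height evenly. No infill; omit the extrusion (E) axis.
Reading the render: the shape is a regular 5-sided pyramid, base circumscribed radius ≈ 13 mm, apex at z ≈ 16 mm (dimensions read to the nearest mm from the axis ticks). For the g-code, the solid's height is divided into equal slices at the stated Δz and each level perimeter traced with G1 moves after a G0 lift.

; perimeter-only toolpath
G21 ; units = mm
G90 ; absolute positioning
G28 ; home
; layer 1
G0 Z3.2
G0 X23.4 Y13.0
G1 X16.2 Y22.9
G1 X4.6 Y19.1
G1 X4.6 Y6.9
G1 X16.2 Y3.1
G1 X23.4 Y13.0
; layer 2
G0 Z6.4
G0 X20.8 Y13.0
G1 X15.4 Y20.4
G1 X6.7 Y17.6
G1 X6.7 Y8.4
G1 X15.4 Y5.6
G1 X20.8 Y13.0
; layer 3
G0 Z9.6
G0 X18.2 Y13.0
G1 X14.6 Y18.0
G1 X8.8 Y16.0
G1 X8.8 Y10.0
G1 X14.6 Y8.0
G1 X18.2 Y13.0
; layer 4
G0 Z12.8
G0 X15.6 Y13.0
G1 X13.8 Y15.5
G1 X10.9 Y14.5
G1 X10.9 Y11.5
G1 X13.8 Y10.5
G1 X15.6 Y13.0
M2 ; end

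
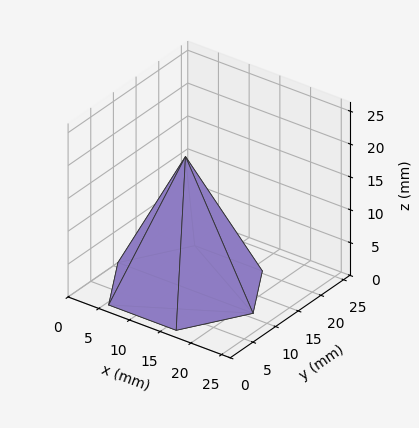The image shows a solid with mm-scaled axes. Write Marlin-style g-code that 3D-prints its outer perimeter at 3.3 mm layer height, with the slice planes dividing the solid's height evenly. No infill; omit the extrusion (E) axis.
Reading the render: the shape is a regular 6-sided pyramid, base circumscribed radius ≈ 11 mm, apex at z ≈ 20 mm (dimensions read to the nearest mm from the axis ticks). For the g-code, the solid's height is divided into equal slices at the stated Δz and each level perimeter traced with G1 moves after a G0 lift.

; perimeter-only toolpath
G21 ; units = mm
G90 ; absolute positioning
G28 ; home
; layer 1
G0 Z3.3
G0 X20.2 Y11.0
G1 X15.6 Y18.9
G1 X6.4 Y18.9
G1 X1.8 Y11.0
G1 X6.4 Y3.1
G1 X15.6 Y3.1
G1 X20.2 Y11.0
; layer 2
G0 Z6.7
G0 X18.3 Y11.0
G1 X14.7 Y17.3
G1 X7.3 Y17.3
G1 X3.7 Y11.0
G1 X7.3 Y4.7
G1 X14.7 Y4.7
G1 X18.3 Y11.0
; layer 3
G0 Z10.0
G0 X16.5 Y11.0
G1 X13.8 Y15.8
G1 X8.2 Y15.8
G1 X5.5 Y11.0
G1 X8.2 Y6.2
G1 X13.8 Y6.2
G1 X16.5 Y11.0
; layer 4
G0 Z13.3
G0 X14.7 Y11.0
G1 X12.8 Y14.2
G1 X9.2 Y14.2
G1 X7.3 Y11.0
G1 X9.2 Y7.8
G1 X12.8 Y7.8
G1 X14.7 Y11.0
; layer 5
G0 Z16.7
G0 X12.8 Y11.0
G1 X11.9 Y12.6
G1 X10.1 Y12.6
G1 X9.2 Y11.0
G1 X10.1 Y9.4
G1 X11.9 Y9.4
G1 X12.8 Y11.0
M2 ; end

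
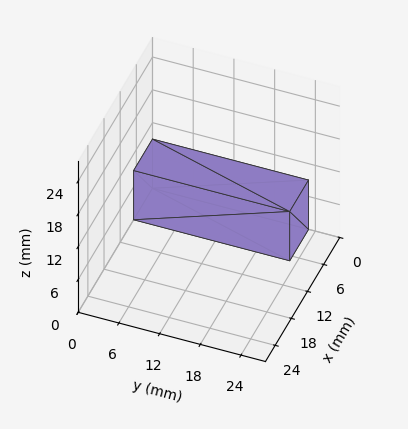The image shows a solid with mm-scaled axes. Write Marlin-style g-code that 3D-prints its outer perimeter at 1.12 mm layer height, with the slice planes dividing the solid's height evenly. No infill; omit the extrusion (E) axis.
Reading the render: the shape is a rectangular box, roughly 7 × 23 mm footprint and 9 mm tall (dimensions read to the nearest mm from the axis ticks). For the g-code, the solid's height is divided into equal slices at the stated Δz and each level perimeter traced with G1 moves after a G0 lift.

; perimeter-only toolpath
G21 ; units = mm
G90 ; absolute positioning
G28 ; home
; layer 1
G0 Z1.12
G0 X0.00 Y0.00
G1 X7.00 Y0.00
G1 X7.00 Y23.00
G1 X0.00 Y23.00
G1 X0.00 Y0.00
; layer 2
G0 Z2.25
G0 X0.00 Y0.00
G1 X7.00 Y0.00
G1 X7.00 Y23.00
G1 X0.00 Y23.00
G1 X0.00 Y0.00
; layer 3
G0 Z3.38
G0 X0.00 Y0.00
G1 X7.00 Y0.00
G1 X7.00 Y23.00
G1 X0.00 Y23.00
G1 X0.00 Y0.00
; layer 4
G0 Z4.50
G0 X0.00 Y0.00
G1 X7.00 Y0.00
G1 X7.00 Y23.00
G1 X0.00 Y23.00
G1 X0.00 Y0.00
; layer 5
G0 Z5.62
G0 X0.00 Y0.00
G1 X7.00 Y0.00
G1 X7.00 Y23.00
G1 X0.00 Y23.00
G1 X0.00 Y0.00
; layer 6
G0 Z6.75
G0 X0.00 Y0.00
G1 X7.00 Y0.00
G1 X7.00 Y23.00
G1 X0.00 Y23.00
G1 X0.00 Y0.00
; layer 7
G0 Z7.88
G0 X0.00 Y0.00
G1 X7.00 Y0.00
G1 X7.00 Y23.00
G1 X0.00 Y23.00
G1 X0.00 Y0.00
; layer 8
G0 Z9.00
G0 X0.00 Y0.00
G1 X7.00 Y0.00
G1 X7.00 Y23.00
G1 X0.00 Y23.00
G1 X0.00 Y0.00
M2 ; end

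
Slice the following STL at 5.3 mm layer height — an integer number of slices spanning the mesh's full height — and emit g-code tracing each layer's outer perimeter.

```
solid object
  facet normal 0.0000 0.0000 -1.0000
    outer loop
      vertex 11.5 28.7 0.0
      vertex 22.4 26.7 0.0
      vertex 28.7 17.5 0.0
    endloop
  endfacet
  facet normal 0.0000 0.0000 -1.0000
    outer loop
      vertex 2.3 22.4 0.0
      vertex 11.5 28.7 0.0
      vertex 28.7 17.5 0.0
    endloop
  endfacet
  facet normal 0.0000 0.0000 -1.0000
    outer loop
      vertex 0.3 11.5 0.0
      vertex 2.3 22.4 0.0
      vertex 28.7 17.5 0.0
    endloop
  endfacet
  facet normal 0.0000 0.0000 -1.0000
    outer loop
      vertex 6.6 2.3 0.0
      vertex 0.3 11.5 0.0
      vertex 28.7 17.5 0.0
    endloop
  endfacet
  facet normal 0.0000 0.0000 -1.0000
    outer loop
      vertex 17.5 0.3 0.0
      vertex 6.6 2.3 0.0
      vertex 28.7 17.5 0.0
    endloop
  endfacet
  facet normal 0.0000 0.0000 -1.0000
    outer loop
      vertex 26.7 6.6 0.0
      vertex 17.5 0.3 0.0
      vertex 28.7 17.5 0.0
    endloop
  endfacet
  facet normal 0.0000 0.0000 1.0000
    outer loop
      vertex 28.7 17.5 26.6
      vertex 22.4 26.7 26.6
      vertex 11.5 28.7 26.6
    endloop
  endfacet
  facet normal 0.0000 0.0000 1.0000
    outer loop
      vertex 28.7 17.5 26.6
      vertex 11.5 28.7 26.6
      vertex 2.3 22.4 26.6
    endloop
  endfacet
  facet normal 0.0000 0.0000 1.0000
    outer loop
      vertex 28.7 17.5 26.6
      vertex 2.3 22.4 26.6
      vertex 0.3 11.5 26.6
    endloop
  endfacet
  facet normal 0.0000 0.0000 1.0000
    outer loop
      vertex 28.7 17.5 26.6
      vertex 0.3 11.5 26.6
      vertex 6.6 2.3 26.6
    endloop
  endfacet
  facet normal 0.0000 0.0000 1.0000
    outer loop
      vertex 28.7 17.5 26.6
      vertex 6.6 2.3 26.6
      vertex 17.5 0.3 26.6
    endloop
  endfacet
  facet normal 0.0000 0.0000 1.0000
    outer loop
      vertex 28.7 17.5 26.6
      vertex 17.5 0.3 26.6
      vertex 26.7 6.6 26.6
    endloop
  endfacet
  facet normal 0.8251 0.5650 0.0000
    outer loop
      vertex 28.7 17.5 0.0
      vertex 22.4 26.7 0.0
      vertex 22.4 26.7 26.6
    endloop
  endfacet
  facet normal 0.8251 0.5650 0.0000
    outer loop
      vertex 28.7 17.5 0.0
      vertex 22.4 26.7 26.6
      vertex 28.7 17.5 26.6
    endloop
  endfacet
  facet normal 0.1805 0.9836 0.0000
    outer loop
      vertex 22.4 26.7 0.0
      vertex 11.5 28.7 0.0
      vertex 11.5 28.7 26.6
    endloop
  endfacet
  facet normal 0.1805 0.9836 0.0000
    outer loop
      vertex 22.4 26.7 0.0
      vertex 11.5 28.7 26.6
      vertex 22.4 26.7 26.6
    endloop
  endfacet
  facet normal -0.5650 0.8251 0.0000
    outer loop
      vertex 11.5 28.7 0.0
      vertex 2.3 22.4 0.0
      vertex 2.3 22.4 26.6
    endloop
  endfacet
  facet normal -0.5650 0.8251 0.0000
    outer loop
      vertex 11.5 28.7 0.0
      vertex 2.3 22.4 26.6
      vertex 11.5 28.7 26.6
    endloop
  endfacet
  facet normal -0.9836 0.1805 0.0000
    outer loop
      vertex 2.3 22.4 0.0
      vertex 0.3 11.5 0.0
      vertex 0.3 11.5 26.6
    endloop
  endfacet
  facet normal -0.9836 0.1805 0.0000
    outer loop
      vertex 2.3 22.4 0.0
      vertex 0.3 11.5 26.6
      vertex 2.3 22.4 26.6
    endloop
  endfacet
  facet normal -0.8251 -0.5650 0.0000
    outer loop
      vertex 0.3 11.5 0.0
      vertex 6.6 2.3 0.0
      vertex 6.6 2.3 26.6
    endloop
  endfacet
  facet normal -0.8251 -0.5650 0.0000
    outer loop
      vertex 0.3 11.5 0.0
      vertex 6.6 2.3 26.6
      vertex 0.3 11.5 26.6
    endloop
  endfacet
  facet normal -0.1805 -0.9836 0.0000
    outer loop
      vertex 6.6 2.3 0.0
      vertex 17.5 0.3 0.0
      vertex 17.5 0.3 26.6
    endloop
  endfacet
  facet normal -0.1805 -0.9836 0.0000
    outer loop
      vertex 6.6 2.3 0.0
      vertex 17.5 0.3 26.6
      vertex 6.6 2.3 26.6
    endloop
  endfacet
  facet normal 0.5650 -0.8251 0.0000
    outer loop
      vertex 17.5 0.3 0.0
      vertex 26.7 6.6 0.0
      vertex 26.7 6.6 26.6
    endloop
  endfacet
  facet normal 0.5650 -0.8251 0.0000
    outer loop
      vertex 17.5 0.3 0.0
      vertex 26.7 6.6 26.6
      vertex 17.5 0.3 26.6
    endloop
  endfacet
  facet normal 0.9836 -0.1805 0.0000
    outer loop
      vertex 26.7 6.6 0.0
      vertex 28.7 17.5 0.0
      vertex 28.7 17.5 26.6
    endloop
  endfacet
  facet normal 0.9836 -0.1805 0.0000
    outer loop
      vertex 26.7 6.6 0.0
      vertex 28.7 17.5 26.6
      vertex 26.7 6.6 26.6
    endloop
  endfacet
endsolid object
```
; perimeter-only toolpath
G21 ; units = mm
G90 ; absolute positioning
G28 ; home
; layer 1
G0 Z5.3
G0 X28.7 Y17.5
G1 X22.4 Y26.7
G1 X11.5 Y28.7
G1 X2.3 Y22.4
G1 X0.3 Y11.5
G1 X6.6 Y2.3
G1 X17.5 Y0.3
G1 X26.7 Y6.6
G1 X28.7 Y17.5
; layer 2
G0 Z10.6
G0 X28.7 Y17.5
G1 X22.4 Y26.7
G1 X11.5 Y28.7
G1 X2.3 Y22.4
G1 X0.3 Y11.5
G1 X6.6 Y2.3
G1 X17.5 Y0.3
G1 X26.7 Y6.6
G1 X28.7 Y17.5
; layer 3
G0 Z16.0
G0 X28.7 Y17.5
G1 X22.4 Y26.7
G1 X11.5 Y28.7
G1 X2.3 Y22.4
G1 X0.3 Y11.5
G1 X6.6 Y2.3
G1 X17.5 Y0.3
G1 X26.7 Y6.6
G1 X28.7 Y17.5
; layer 4
G0 Z21.3
G0 X28.7 Y17.5
G1 X22.4 Y26.7
G1 X11.5 Y28.7
G1 X2.3 Y22.4
G1 X0.3 Y11.5
G1 X6.6 Y2.3
G1 X17.5 Y0.3
G1 X26.7 Y6.6
G1 X28.7 Y17.5
; layer 5
G0 Z26.6
G0 X28.7 Y17.5
G1 X22.4 Y26.7
G1 X11.5 Y28.7
G1 X2.3 Y22.4
G1 X0.3 Y11.5
G1 X6.6 Y2.3
G1 X17.5 Y0.3
G1 X26.7 Y6.6
G1 X28.7 Y17.5
M2 ; end

The solid is a regular 8-sided prism (a cylinder approximated with 8 flat sides), circumscribed radius ≈ 14.5 mm, height ≈ 26.6 mm. Slicing at Δz = 5.3 mm — 5 equal slices spanning the solid's height, so layer i sits at z = i·h/5 — gives 5 non-empty perimeters. Each is a 8-segment closed polygon; G0 lifts to the layer z and rapids to the start vertex, then G1 traces the edges.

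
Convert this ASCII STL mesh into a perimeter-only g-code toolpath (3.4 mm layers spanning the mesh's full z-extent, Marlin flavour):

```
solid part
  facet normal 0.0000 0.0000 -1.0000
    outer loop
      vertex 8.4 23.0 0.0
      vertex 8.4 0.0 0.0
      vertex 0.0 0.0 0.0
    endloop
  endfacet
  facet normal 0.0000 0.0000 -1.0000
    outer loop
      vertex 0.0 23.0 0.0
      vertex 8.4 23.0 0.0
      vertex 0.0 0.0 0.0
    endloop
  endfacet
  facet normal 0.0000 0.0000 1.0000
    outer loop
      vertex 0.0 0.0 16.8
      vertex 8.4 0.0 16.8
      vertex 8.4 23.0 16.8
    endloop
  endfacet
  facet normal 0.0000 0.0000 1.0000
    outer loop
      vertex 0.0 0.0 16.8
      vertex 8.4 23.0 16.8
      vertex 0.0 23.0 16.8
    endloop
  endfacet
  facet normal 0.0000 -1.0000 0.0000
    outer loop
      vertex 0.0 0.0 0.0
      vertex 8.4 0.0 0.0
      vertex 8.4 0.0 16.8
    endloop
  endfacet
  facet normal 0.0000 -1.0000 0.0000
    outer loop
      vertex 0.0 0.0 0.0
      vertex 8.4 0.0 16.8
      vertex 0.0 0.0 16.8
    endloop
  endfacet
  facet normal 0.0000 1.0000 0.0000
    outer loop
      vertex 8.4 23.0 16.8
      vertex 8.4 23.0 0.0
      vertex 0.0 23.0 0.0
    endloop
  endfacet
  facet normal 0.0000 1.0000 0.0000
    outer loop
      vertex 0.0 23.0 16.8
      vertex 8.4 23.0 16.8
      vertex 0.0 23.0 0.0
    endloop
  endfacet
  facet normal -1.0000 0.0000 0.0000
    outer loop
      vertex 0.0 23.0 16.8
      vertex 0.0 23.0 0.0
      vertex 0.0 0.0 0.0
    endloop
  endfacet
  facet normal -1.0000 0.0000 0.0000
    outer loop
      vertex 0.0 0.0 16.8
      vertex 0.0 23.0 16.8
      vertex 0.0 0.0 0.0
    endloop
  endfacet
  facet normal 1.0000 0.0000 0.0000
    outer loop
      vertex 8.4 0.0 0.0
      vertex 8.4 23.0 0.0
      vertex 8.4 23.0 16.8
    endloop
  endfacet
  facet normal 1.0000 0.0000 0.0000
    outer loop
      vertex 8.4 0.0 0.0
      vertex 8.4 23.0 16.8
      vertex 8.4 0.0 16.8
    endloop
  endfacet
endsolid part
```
; perimeter-only toolpath
G21 ; units = mm
G90 ; absolute positioning
G28 ; home
; layer 1
G0 Z3.4
G0 X0.0 Y0.0
G1 X8.4 Y0.0
G1 X8.4 Y23.0
G1 X0.0 Y23.0
G1 X0.0 Y0.0
; layer 2
G0 Z6.7
G0 X0.0 Y0.0
G1 X8.4 Y0.0
G1 X8.4 Y23.0
G1 X0.0 Y23.0
G1 X0.0 Y0.0
; layer 3
G0 Z10.1
G0 X0.0 Y0.0
G1 X8.4 Y0.0
G1 X8.4 Y23.0
G1 X0.0 Y23.0
G1 X0.0 Y0.0
; layer 4
G0 Z13.4
G0 X0.0 Y0.0
G1 X8.4 Y0.0
G1 X8.4 Y23.0
G1 X0.0 Y23.0
G1 X0.0 Y0.0
; layer 5
G0 Z16.8
G0 X0.0 Y0.0
G1 X8.4 Y0.0
G1 X8.4 Y23.0
G1 X0.0 Y23.0
G1 X0.0 Y0.0
M2 ; end

The solid is a rectangular box, roughly 8.4 × 23 mm footprint and 16.8 mm tall. Slicing at Δz = 3.4 mm — 5 equal slices spanning the solid's height, so layer i sits at z = i·h/5 — gives 5 non-empty perimeters. Each is a 4-segment closed polygon; G0 lifts to the layer z and rapids to the start vertex, then G1 traces the edges.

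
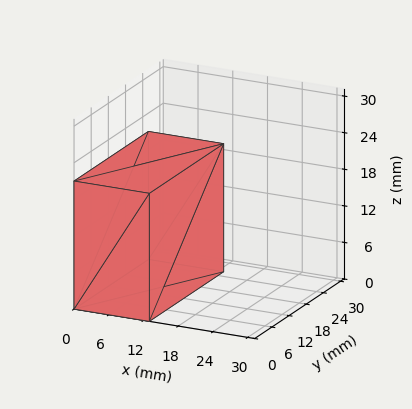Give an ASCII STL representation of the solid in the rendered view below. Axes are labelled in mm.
Reading the render: the shape is a rectangular box, roughly 13 × 26 mm footprint and 21 mm tall (dimensions read to the nearest mm from the axis ticks). For the STL, each face is triangulated and given an outward normal.

solid part
  facet normal 0.0000 0.0000 -1.0000
    outer loop
      vertex 13.00 26.00 0.00
      vertex 13.00 0.00 0.00
      vertex 0.00 0.00 0.00
    endloop
  endfacet
  facet normal 0.0000 0.0000 -1.0000
    outer loop
      vertex 0.00 26.00 0.00
      vertex 13.00 26.00 0.00
      vertex 0.00 0.00 0.00
    endloop
  endfacet
  facet normal 0.0000 0.0000 1.0000
    outer loop
      vertex 0.00 0.00 21.00
      vertex 13.00 0.00 21.00
      vertex 13.00 26.00 21.00
    endloop
  endfacet
  facet normal 0.0000 0.0000 1.0000
    outer loop
      vertex 0.00 0.00 21.00
      vertex 13.00 26.00 21.00
      vertex 0.00 26.00 21.00
    endloop
  endfacet
  facet normal 0.0000 -1.0000 0.0000
    outer loop
      vertex 0.00 0.00 0.00
      vertex 13.00 0.00 0.00
      vertex 13.00 0.00 21.00
    endloop
  endfacet
  facet normal 0.0000 -1.0000 0.0000
    outer loop
      vertex 0.00 0.00 0.00
      vertex 13.00 0.00 21.00
      vertex 0.00 0.00 21.00
    endloop
  endfacet
  facet normal 0.0000 1.0000 0.0000
    outer loop
      vertex 13.00 26.00 21.00
      vertex 13.00 26.00 0.00
      vertex 0.00 26.00 0.00
    endloop
  endfacet
  facet normal 0.0000 1.0000 0.0000
    outer loop
      vertex 0.00 26.00 21.00
      vertex 13.00 26.00 21.00
      vertex 0.00 26.00 0.00
    endloop
  endfacet
  facet normal -1.0000 0.0000 0.0000
    outer loop
      vertex 0.00 26.00 21.00
      vertex 0.00 26.00 0.00
      vertex 0.00 0.00 0.00
    endloop
  endfacet
  facet normal -1.0000 0.0000 0.0000
    outer loop
      vertex 0.00 0.00 21.00
      vertex 0.00 26.00 21.00
      vertex 0.00 0.00 0.00
    endloop
  endfacet
  facet normal 1.0000 0.0000 0.0000
    outer loop
      vertex 13.00 0.00 0.00
      vertex 13.00 26.00 0.00
      vertex 13.00 26.00 21.00
    endloop
  endfacet
  facet normal 1.0000 0.0000 0.0000
    outer loop
      vertex 13.00 0.00 0.00
      vertex 13.00 26.00 21.00
      vertex 13.00 0.00 21.00
    endloop
  endfacet
endsolid part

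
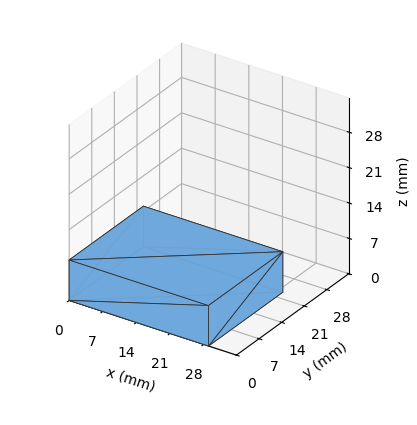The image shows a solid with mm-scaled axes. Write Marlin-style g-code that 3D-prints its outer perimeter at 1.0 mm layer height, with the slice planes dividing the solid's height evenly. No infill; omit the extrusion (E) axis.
Reading the render: the shape is a rectangular box, roughly 29 × 23 mm footprint and 8 mm tall (dimensions read to the nearest mm from the axis ticks). For the g-code, the solid's height is divided into equal slices at the stated Δz and each level perimeter traced with G1 moves after a G0 lift.

; perimeter-only toolpath
G21 ; units = mm
G90 ; absolute positioning
G28 ; home
; layer 1
G0 Z1.0
G0 X0.0 Y0.0
G1 X29.0 Y0.0
G1 X29.0 Y23.0
G1 X0.0 Y23.0
G1 X0.0 Y0.0
; layer 2
G0 Z2.0
G0 X0.0 Y0.0
G1 X29.0 Y0.0
G1 X29.0 Y23.0
G1 X0.0 Y23.0
G1 X0.0 Y0.0
; layer 3
G0 Z3.0
G0 X0.0 Y0.0
G1 X29.0 Y0.0
G1 X29.0 Y23.0
G1 X0.0 Y23.0
G1 X0.0 Y0.0
; layer 4
G0 Z4.0
G0 X0.0 Y0.0
G1 X29.0 Y0.0
G1 X29.0 Y23.0
G1 X0.0 Y23.0
G1 X0.0 Y0.0
; layer 5
G0 Z5.0
G0 X0.0 Y0.0
G1 X29.0 Y0.0
G1 X29.0 Y23.0
G1 X0.0 Y23.0
G1 X0.0 Y0.0
; layer 6
G0 Z6.0
G0 X0.0 Y0.0
G1 X29.0 Y0.0
G1 X29.0 Y23.0
G1 X0.0 Y23.0
G1 X0.0 Y0.0
; layer 7
G0 Z7.0
G0 X0.0 Y0.0
G1 X29.0 Y0.0
G1 X29.0 Y23.0
G1 X0.0 Y23.0
G1 X0.0 Y0.0
; layer 8
G0 Z8.0
G0 X0.0 Y0.0
G1 X29.0 Y0.0
G1 X29.0 Y23.0
G1 X0.0 Y23.0
G1 X0.0 Y0.0
M2 ; end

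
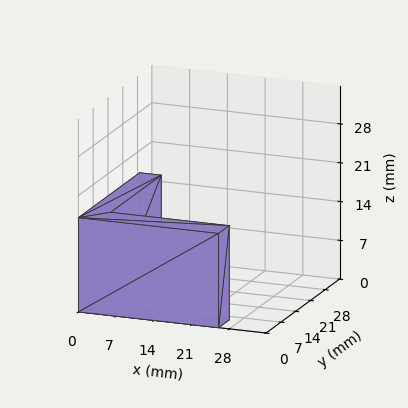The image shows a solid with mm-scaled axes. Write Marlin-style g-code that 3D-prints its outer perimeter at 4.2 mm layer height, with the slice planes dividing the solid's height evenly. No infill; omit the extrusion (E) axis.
Reading the render: the shape is an L-shaped prism: outer 26 × 29 mm, arm thicknesses ≈ 5 mm (horizontal) and 4 mm (vertical), extruded 17 mm in z (dimensions read to the nearest mm from the axis ticks). For the g-code, the solid's height is divided into equal slices at the stated Δz and each level perimeter traced with G1 moves after a G0 lift.

; perimeter-only toolpath
G21 ; units = mm
G90 ; absolute positioning
G28 ; home
; layer 1
G0 Z4.2
G0 X0.0 Y0.0
G1 X26.0 Y0.0
G1 X26.0 Y5.0
G1 X4.0 Y5.0
G1 X4.0 Y29.0
G1 X0.0 Y29.0
G1 X0.0 Y0.0
; layer 2
G0 Z8.5
G0 X0.0 Y0.0
G1 X26.0 Y0.0
G1 X26.0 Y5.0
G1 X4.0 Y5.0
G1 X4.0 Y29.0
G1 X0.0 Y29.0
G1 X0.0 Y0.0
; layer 3
G0 Z12.8
G0 X0.0 Y0.0
G1 X26.0 Y0.0
G1 X26.0 Y5.0
G1 X4.0 Y5.0
G1 X4.0 Y29.0
G1 X0.0 Y29.0
G1 X0.0 Y0.0
; layer 4
G0 Z17.0
G0 X0.0 Y0.0
G1 X26.0 Y0.0
G1 X26.0 Y5.0
G1 X4.0 Y5.0
G1 X4.0 Y29.0
G1 X0.0 Y29.0
G1 X0.0 Y0.0
M2 ; end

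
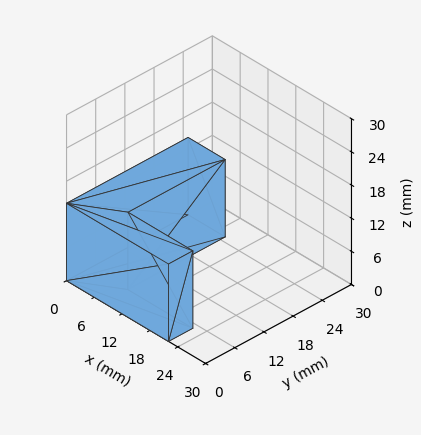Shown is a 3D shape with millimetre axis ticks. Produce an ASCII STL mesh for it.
Reading the render: the shape is an L-shaped prism: outer 22 × 25 mm, arm thicknesses ≈ 5 mm (horizontal) and 8 mm (vertical), extruded 14 mm in z (dimensions read to the nearest mm from the axis ticks). For the STL, each face is triangulated and given an outward normal.

solid part
  facet normal 0.0000 0.0000 -1.0000
    outer loop
      vertex 22.00 5.00 0.00
      vertex 22.00 0.00 0.00
      vertex 0.00 0.00 0.00
    endloop
  endfacet
  facet normal 0.0000 0.0000 -1.0000
    outer loop
      vertex 8.00 5.00 0.00
      vertex 22.00 5.00 0.00
      vertex 0.00 0.00 0.00
    endloop
  endfacet
  facet normal 0.0000 0.0000 -1.0000
    outer loop
      vertex 8.00 25.00 0.00
      vertex 8.00 5.00 0.00
      vertex 0.00 0.00 0.00
    endloop
  endfacet
  facet normal 0.0000 0.0000 -1.0000
    outer loop
      vertex 0.00 25.00 0.00
      vertex 8.00 25.00 0.00
      vertex 0.00 0.00 0.00
    endloop
  endfacet
  facet normal 0.0000 0.0000 1.0000
    outer loop
      vertex 0.00 0.00 14.00
      vertex 22.00 0.00 14.00
      vertex 22.00 5.00 14.00
    endloop
  endfacet
  facet normal 0.0000 0.0000 1.0000
    outer loop
      vertex 0.00 0.00 14.00
      vertex 22.00 5.00 14.00
      vertex 8.00 5.00 14.00
    endloop
  endfacet
  facet normal 0.0000 0.0000 1.0000
    outer loop
      vertex 0.00 0.00 14.00
      vertex 8.00 5.00 14.00
      vertex 8.00 25.00 14.00
    endloop
  endfacet
  facet normal 0.0000 0.0000 1.0000
    outer loop
      vertex 0.00 0.00 14.00
      vertex 8.00 25.00 14.00
      vertex 0.00 25.00 14.00
    endloop
  endfacet
  facet normal 0.0000 -1.0000 0.0000
    outer loop
      vertex 0.00 0.00 0.00
      vertex 22.00 0.00 0.00
      vertex 22.00 0.00 14.00
    endloop
  endfacet
  facet normal 0.0000 -1.0000 0.0000
    outer loop
      vertex 0.00 0.00 0.00
      vertex 22.00 0.00 14.00
      vertex 0.00 0.00 14.00
    endloop
  endfacet
  facet normal 1.0000 0.0000 0.0000
    outer loop
      vertex 22.00 0.00 0.00
      vertex 22.00 5.00 0.00
      vertex 22.00 5.00 14.00
    endloop
  endfacet
  facet normal 1.0000 0.0000 0.0000
    outer loop
      vertex 22.00 0.00 0.00
      vertex 22.00 5.00 14.00
      vertex 22.00 0.00 14.00
    endloop
  endfacet
  facet normal 0.0000 1.0000 0.0000
    outer loop
      vertex 22.00 5.00 0.00
      vertex 8.00 5.00 0.00
      vertex 8.00 5.00 14.00
    endloop
  endfacet
  facet normal 0.0000 1.0000 0.0000
    outer loop
      vertex 22.00 5.00 0.00
      vertex 8.00 5.00 14.00
      vertex 22.00 5.00 14.00
    endloop
  endfacet
  facet normal 1.0000 0.0000 0.0000
    outer loop
      vertex 8.00 5.00 0.00
      vertex 8.00 25.00 0.00
      vertex 8.00 25.00 14.00
    endloop
  endfacet
  facet normal 1.0000 0.0000 0.0000
    outer loop
      vertex 8.00 5.00 0.00
      vertex 8.00 25.00 14.00
      vertex 8.00 5.00 14.00
    endloop
  endfacet
  facet normal 0.0000 1.0000 0.0000
    outer loop
      vertex 8.00 25.00 0.00
      vertex 0.00 25.00 0.00
      vertex 0.00 25.00 14.00
    endloop
  endfacet
  facet normal 0.0000 1.0000 0.0000
    outer loop
      vertex 8.00 25.00 0.00
      vertex 0.00 25.00 14.00
      vertex 8.00 25.00 14.00
    endloop
  endfacet
  facet normal -1.0000 0.0000 0.0000
    outer loop
      vertex 0.00 25.00 0.00
      vertex 0.00 0.00 0.00
      vertex 0.00 0.00 14.00
    endloop
  endfacet
  facet normal -1.0000 0.0000 0.0000
    outer loop
      vertex 0.00 25.00 0.00
      vertex 0.00 0.00 14.00
      vertex 0.00 25.00 14.00
    endloop
  endfacet
endsolid part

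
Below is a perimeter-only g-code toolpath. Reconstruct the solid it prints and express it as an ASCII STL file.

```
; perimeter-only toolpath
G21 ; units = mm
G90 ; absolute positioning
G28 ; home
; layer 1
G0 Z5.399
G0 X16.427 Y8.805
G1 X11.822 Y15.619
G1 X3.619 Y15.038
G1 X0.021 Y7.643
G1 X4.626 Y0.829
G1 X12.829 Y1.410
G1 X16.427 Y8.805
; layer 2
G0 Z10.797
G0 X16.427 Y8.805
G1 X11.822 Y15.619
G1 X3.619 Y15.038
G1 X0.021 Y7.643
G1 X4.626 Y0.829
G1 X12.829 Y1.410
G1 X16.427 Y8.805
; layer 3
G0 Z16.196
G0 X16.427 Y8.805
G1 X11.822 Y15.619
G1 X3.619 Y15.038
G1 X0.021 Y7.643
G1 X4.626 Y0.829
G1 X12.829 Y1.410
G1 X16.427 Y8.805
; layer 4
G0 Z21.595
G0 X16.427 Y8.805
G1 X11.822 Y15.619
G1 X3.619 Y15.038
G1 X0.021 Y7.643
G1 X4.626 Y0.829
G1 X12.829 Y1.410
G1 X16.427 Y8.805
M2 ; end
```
solid part
  facet normal 0.0000 0.0000 -1.0000
    outer loop
      vertex 3.619 15.038 0.000
      vertex 11.822 15.619 0.000
      vertex 16.427 8.805 0.000
    endloop
  endfacet
  facet normal 0.0000 0.0000 -1.0000
    outer loop
      vertex 0.021 7.643 0.000
      vertex 3.619 15.038 0.000
      vertex 16.427 8.805 0.000
    endloop
  endfacet
  facet normal 0.0000 0.0000 -1.0000
    outer loop
      vertex 4.626 0.829 0.000
      vertex 0.021 7.643 0.000
      vertex 16.427 8.805 0.000
    endloop
  endfacet
  facet normal 0.0000 0.0000 -1.0000
    outer loop
      vertex 12.829 1.410 0.000
      vertex 4.626 0.829 0.000
      vertex 16.427 8.805 0.000
    endloop
  endfacet
  facet normal 0.0000 0.0000 1.0000
    outer loop
      vertex 16.427 8.805 21.595
      vertex 11.822 15.619 21.595
      vertex 3.619 15.038 21.595
    endloop
  endfacet
  facet normal 0.0000 0.0000 1.0000
    outer loop
      vertex 16.427 8.805 21.595
      vertex 3.619 15.038 21.595
      vertex 0.021 7.643 21.595
    endloop
  endfacet
  facet normal 0.0000 0.0000 1.0000
    outer loop
      vertex 16.427 8.805 21.595
      vertex 0.021 7.643 21.595
      vertex 4.626 0.829 21.595
    endloop
  endfacet
  facet normal 0.0000 0.0000 1.0000
    outer loop
      vertex 16.427 8.805 21.595
      vertex 4.626 0.829 21.595
      vertex 12.829 1.410 21.595
    endloop
  endfacet
  facet normal 0.8285 0.5599 0.0000
    outer loop
      vertex 16.427 8.805 0.000
      vertex 11.822 15.619 0.000
      vertex 11.822 15.619 21.595
    endloop
  endfacet
  facet normal 0.8285 0.5599 0.0000
    outer loop
      vertex 16.427 8.805 0.000
      vertex 11.822 15.619 21.595
      vertex 16.427 8.805 21.595
    endloop
  endfacet
  facet normal -0.0707 0.9975 0.0000
    outer loop
      vertex 11.822 15.619 0.000
      vertex 3.619 15.038 0.000
      vertex 3.619 15.038 21.595
    endloop
  endfacet
  facet normal -0.0707 0.9975 0.0000
    outer loop
      vertex 11.822 15.619 0.000
      vertex 3.619 15.038 21.595
      vertex 11.822 15.619 21.595
    endloop
  endfacet
  facet normal -0.8992 0.4375 0.0000
    outer loop
      vertex 3.619 15.038 0.000
      vertex 0.021 7.643 0.000
      vertex 0.021 7.643 21.595
    endloop
  endfacet
  facet normal -0.8992 0.4375 0.0000
    outer loop
      vertex 3.619 15.038 0.000
      vertex 0.021 7.643 21.595
      vertex 3.619 15.038 21.595
    endloop
  endfacet
  facet normal -0.8285 -0.5599 0.0000
    outer loop
      vertex 0.021 7.643 0.000
      vertex 4.626 0.829 0.000
      vertex 4.626 0.829 21.595
    endloop
  endfacet
  facet normal -0.8285 -0.5599 0.0000
    outer loop
      vertex 0.021 7.643 0.000
      vertex 4.626 0.829 21.595
      vertex 0.021 7.643 21.595
    endloop
  endfacet
  facet normal 0.0707 -0.9975 0.0000
    outer loop
      vertex 4.626 0.829 0.000
      vertex 12.829 1.410 0.000
      vertex 12.829 1.410 21.595
    endloop
  endfacet
  facet normal 0.0707 -0.9975 0.0000
    outer loop
      vertex 4.626 0.829 0.000
      vertex 12.829 1.410 21.595
      vertex 4.626 0.829 21.595
    endloop
  endfacet
  facet normal 0.8992 -0.4375 0.0000
    outer loop
      vertex 12.829 1.410 0.000
      vertex 16.427 8.805 0.000
      vertex 16.427 8.805 21.595
    endloop
  endfacet
  facet normal 0.8992 -0.4375 0.0000
    outer loop
      vertex 12.829 1.410 0.000
      vertex 16.427 8.805 21.595
      vertex 12.829 1.410 21.595
    endloop
  endfacet
endsolid part

The G0 Z moves step by Δz≈5.399 mm. Every layer's G1 loop is the same polygon, so the solid is a straight extrusion of it from z=0 to z≈21.6. Closing with flat bottom and top caps and triangulating gives 20 facets — a regular 6-sided prism (a cylinder approximated with 6 flat sides), circumscribed radius ≈ 8.22 mm, height ≈ 21.6 mm.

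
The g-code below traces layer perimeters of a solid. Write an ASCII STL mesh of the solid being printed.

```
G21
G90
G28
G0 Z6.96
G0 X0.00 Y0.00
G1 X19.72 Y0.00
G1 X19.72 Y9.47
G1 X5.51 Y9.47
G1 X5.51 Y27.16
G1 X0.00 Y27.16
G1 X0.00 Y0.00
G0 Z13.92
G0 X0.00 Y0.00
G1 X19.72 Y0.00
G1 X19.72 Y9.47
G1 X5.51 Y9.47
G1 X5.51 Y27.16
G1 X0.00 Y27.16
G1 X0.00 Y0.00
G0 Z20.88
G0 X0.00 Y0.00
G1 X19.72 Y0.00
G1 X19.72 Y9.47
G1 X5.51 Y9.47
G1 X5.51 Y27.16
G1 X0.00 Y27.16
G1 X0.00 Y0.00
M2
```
solid part
  facet normal 0.0000 0.0000 -1.0000
    outer loop
      vertex 19.72 9.47 0.00
      vertex 19.72 0.00 0.00
      vertex 0.00 0.00 0.00
    endloop
  endfacet
  facet normal 0.0000 0.0000 -1.0000
    outer loop
      vertex 5.51 9.47 0.00
      vertex 19.72 9.47 0.00
      vertex 0.00 0.00 0.00
    endloop
  endfacet
  facet normal 0.0000 0.0000 -1.0000
    outer loop
      vertex 5.51 27.16 0.00
      vertex 5.51 9.47 0.00
      vertex 0.00 0.00 0.00
    endloop
  endfacet
  facet normal 0.0000 0.0000 -1.0000
    outer loop
      vertex 0.00 27.16 0.00
      vertex 5.51 27.16 0.00
      vertex 0.00 0.00 0.00
    endloop
  endfacet
  facet normal 0.0000 0.0000 1.0000
    outer loop
      vertex 0.00 0.00 20.88
      vertex 19.72 0.00 20.88
      vertex 19.72 9.47 20.88
    endloop
  endfacet
  facet normal 0.0000 0.0000 1.0000
    outer loop
      vertex 0.00 0.00 20.88
      vertex 19.72 9.47 20.88
      vertex 5.51 9.47 20.88
    endloop
  endfacet
  facet normal 0.0000 0.0000 1.0000
    outer loop
      vertex 0.00 0.00 20.88
      vertex 5.51 9.47 20.88
      vertex 5.51 27.16 20.88
    endloop
  endfacet
  facet normal 0.0000 0.0000 1.0000
    outer loop
      vertex 0.00 0.00 20.88
      vertex 5.51 27.16 20.88
      vertex 0.00 27.16 20.88
    endloop
  endfacet
  facet normal 0.0000 -1.0000 0.0000
    outer loop
      vertex 0.00 0.00 0.00
      vertex 19.72 0.00 0.00
      vertex 19.72 0.00 20.88
    endloop
  endfacet
  facet normal 0.0000 -1.0000 0.0000
    outer loop
      vertex 0.00 0.00 0.00
      vertex 19.72 0.00 20.88
      vertex 0.00 0.00 20.88
    endloop
  endfacet
  facet normal 1.0000 0.0000 0.0000
    outer loop
      vertex 19.72 0.00 0.00
      vertex 19.72 9.47 0.00
      vertex 19.72 9.47 20.88
    endloop
  endfacet
  facet normal 1.0000 0.0000 0.0000
    outer loop
      vertex 19.72 0.00 0.00
      vertex 19.72 9.47 20.88
      vertex 19.72 0.00 20.88
    endloop
  endfacet
  facet normal 0.0000 1.0000 0.0000
    outer loop
      vertex 19.72 9.47 0.00
      vertex 5.51 9.47 0.00
      vertex 5.51 9.47 20.88
    endloop
  endfacet
  facet normal 0.0000 1.0000 0.0000
    outer loop
      vertex 19.72 9.47 0.00
      vertex 5.51 9.47 20.88
      vertex 19.72 9.47 20.88
    endloop
  endfacet
  facet normal 1.0000 0.0000 0.0000
    outer loop
      vertex 5.51 9.47 0.00
      vertex 5.51 27.16 0.00
      vertex 5.51 27.16 20.88
    endloop
  endfacet
  facet normal 1.0000 0.0000 0.0000
    outer loop
      vertex 5.51 9.47 0.00
      vertex 5.51 27.16 20.88
      vertex 5.51 9.47 20.88
    endloop
  endfacet
  facet normal 0.0000 1.0000 0.0000
    outer loop
      vertex 5.51 27.16 0.00
      vertex 0.00 27.16 0.00
      vertex 0.00 27.16 20.88
    endloop
  endfacet
  facet normal 0.0000 1.0000 0.0000
    outer loop
      vertex 5.51 27.16 0.00
      vertex 0.00 27.16 20.88
      vertex 5.51 27.16 20.88
    endloop
  endfacet
  facet normal -1.0000 0.0000 0.0000
    outer loop
      vertex 0.00 27.16 0.00
      vertex 0.00 0.00 0.00
      vertex 0.00 0.00 20.88
    endloop
  endfacet
  facet normal -1.0000 0.0000 0.0000
    outer loop
      vertex 0.00 27.16 0.00
      vertex 0.00 0.00 20.88
      vertex 0.00 27.16 20.88
    endloop
  endfacet
endsolid part

The G0 Z moves step by Δz≈6.96 mm. Every layer's G1 loop is the same polygon, so the solid is a straight extrusion of it from z=0 to z≈20.9. Closing with flat bottom and top caps and triangulating gives 20 facets — an L-shaped prism: outer 19.7 × 27.2 mm, arm thicknesses ≈ 9.47 mm (horizontal) and 5.51 mm (vertical), extruded 20.9 mm in z.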